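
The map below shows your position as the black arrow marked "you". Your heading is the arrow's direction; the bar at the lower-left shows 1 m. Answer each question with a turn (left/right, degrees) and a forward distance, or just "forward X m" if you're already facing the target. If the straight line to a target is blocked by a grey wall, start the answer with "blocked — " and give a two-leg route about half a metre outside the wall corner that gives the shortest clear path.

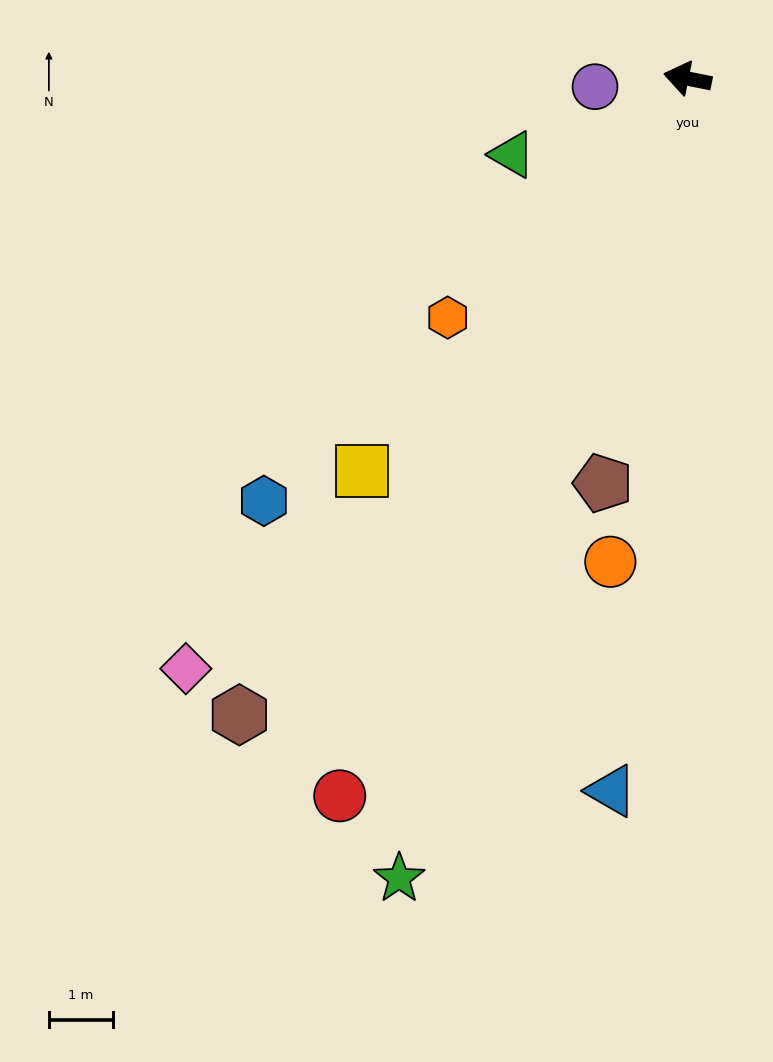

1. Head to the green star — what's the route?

turn left 81°, forward 13.3 m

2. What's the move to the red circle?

turn left 75°, forward 12.5 m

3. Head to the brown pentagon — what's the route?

turn left 89°, forward 6.5 m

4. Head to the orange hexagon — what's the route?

turn left 56°, forward 5.3 m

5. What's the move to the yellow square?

turn left 62°, forward 8.0 m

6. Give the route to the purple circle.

turn left 16°, forward 1.5 m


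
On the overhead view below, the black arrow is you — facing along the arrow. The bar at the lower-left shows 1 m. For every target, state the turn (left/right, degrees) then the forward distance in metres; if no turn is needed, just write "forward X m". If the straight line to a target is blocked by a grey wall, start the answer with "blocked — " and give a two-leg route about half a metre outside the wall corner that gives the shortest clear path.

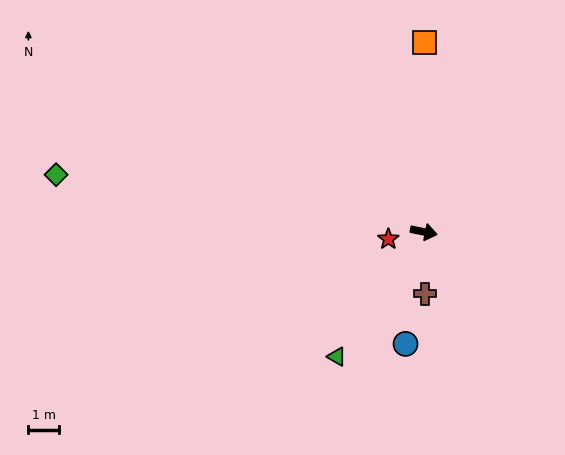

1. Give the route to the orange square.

turn left 101°, forward 6.2 m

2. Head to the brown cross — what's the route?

turn right 77°, forward 2.0 m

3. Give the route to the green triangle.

turn right 113°, forward 5.0 m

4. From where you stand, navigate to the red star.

turn right 157°, forward 1.2 m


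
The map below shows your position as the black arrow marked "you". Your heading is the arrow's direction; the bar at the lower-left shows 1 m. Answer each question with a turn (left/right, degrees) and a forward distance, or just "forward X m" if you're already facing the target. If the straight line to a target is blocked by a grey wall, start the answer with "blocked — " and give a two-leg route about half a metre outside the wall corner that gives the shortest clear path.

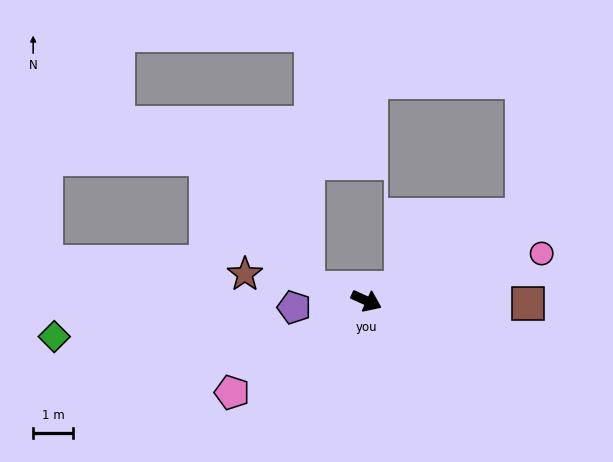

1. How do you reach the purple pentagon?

turn right 150°, forward 1.8 m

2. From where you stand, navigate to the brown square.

turn left 23°, forward 4.1 m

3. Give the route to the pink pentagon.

turn right 121°, forward 4.1 m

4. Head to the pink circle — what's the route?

turn left 40°, forward 4.6 m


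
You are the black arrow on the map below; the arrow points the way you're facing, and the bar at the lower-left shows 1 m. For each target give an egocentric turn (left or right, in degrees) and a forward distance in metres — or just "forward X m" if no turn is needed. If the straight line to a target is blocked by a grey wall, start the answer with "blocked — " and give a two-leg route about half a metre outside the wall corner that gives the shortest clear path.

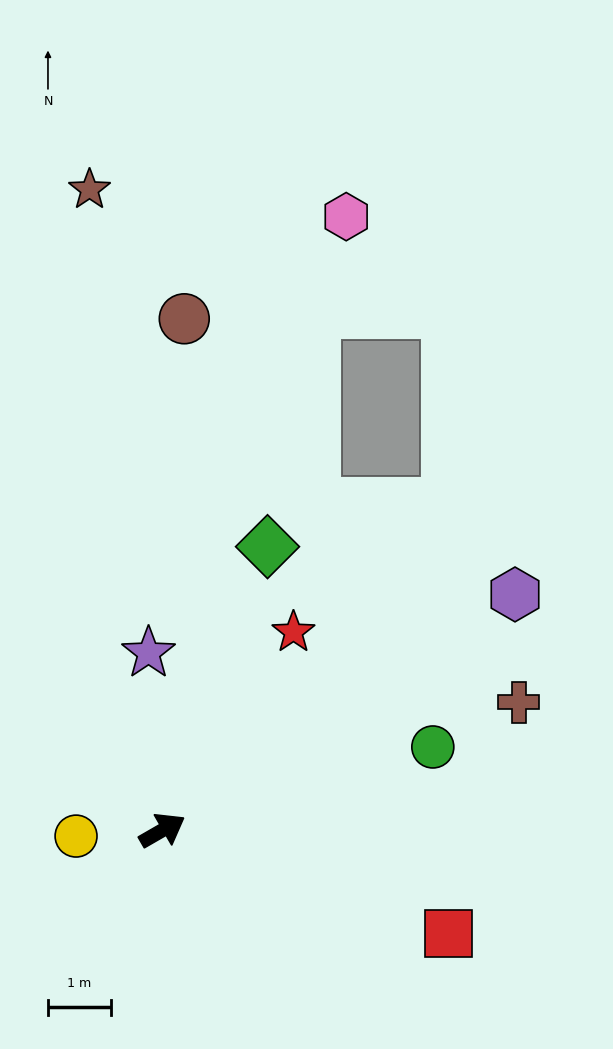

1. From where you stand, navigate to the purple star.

turn left 65°, forward 2.8 m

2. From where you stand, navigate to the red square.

turn right 50°, forward 4.8 m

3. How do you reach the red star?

turn left 27°, forward 3.8 m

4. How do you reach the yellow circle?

turn left 154°, forward 1.4 m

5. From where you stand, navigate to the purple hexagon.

turn left 4°, forward 6.7 m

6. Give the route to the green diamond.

turn left 40°, forward 4.8 m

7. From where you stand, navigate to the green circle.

turn right 13°, forward 4.5 m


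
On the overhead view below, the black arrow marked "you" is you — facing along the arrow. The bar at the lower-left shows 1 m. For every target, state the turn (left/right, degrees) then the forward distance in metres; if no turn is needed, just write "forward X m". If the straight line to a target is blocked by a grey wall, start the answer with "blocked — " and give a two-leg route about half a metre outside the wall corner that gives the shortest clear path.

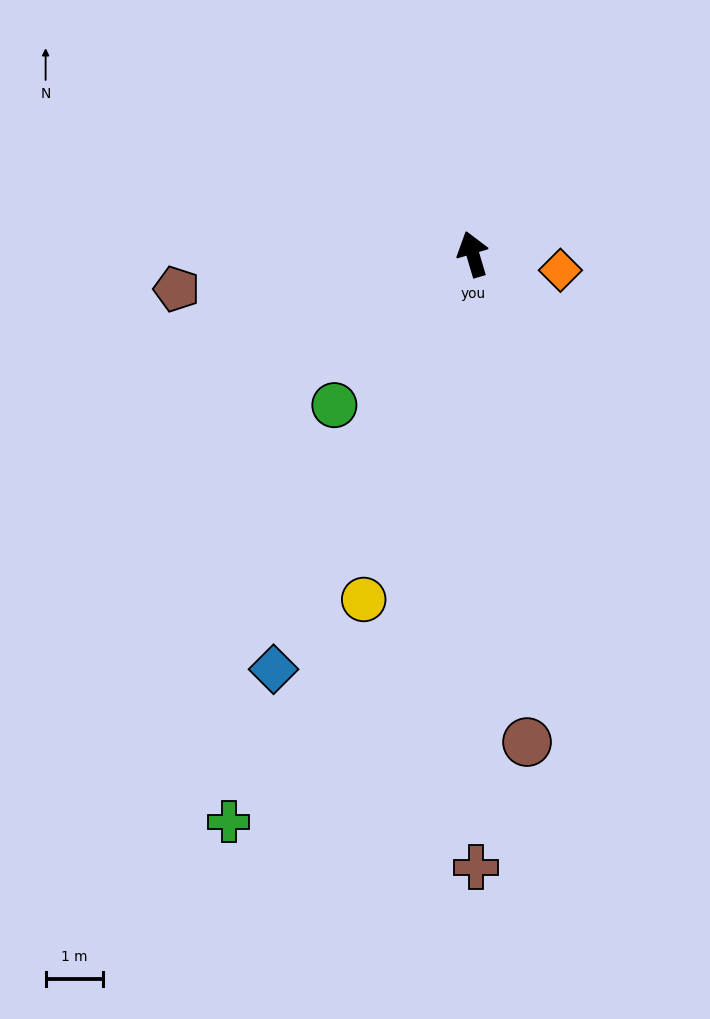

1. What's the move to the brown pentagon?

turn left 80°, forward 5.2 m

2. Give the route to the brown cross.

turn left 164°, forward 10.6 m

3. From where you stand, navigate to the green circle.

turn left 121°, forward 3.5 m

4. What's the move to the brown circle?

turn left 170°, forward 8.5 m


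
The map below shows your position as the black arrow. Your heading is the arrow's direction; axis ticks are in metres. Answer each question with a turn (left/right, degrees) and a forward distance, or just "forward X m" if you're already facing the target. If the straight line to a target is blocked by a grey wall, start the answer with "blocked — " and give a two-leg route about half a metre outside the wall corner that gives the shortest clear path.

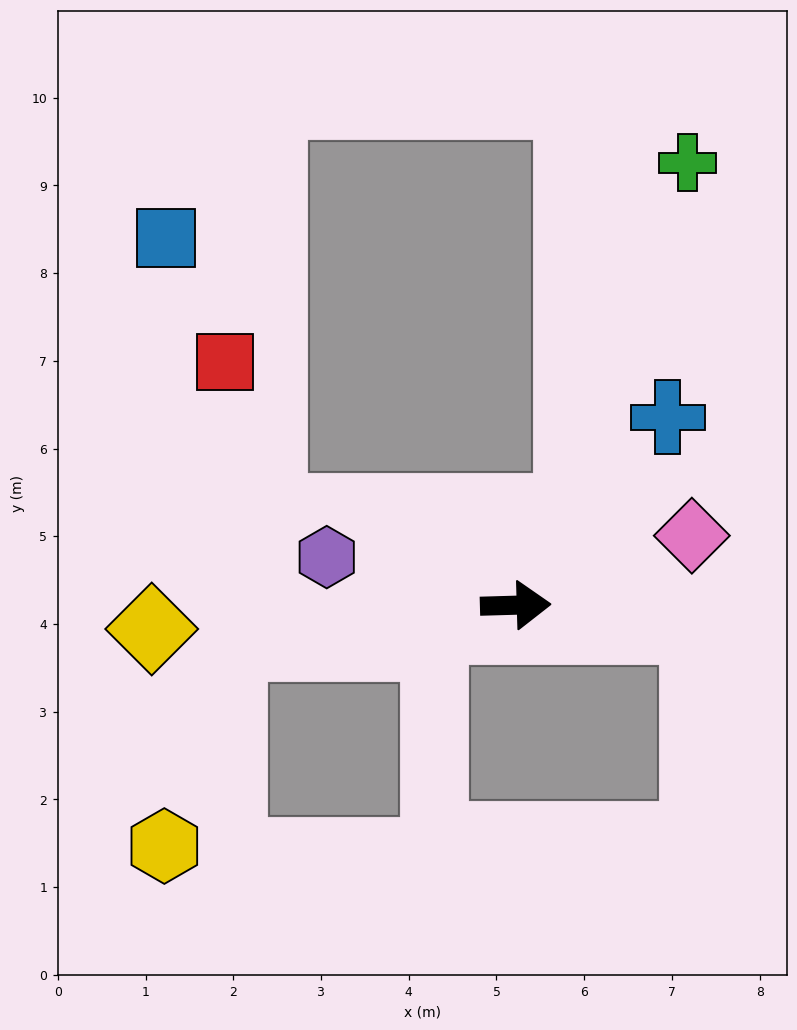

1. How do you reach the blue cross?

turn left 49°, forward 2.8 m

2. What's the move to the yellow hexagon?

blocked — turn right 174°, forward 3.3 m, then turn left 65°, forward 2.4 m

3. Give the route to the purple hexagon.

turn left 164°, forward 2.2 m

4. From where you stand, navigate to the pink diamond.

turn left 20°, forward 2.2 m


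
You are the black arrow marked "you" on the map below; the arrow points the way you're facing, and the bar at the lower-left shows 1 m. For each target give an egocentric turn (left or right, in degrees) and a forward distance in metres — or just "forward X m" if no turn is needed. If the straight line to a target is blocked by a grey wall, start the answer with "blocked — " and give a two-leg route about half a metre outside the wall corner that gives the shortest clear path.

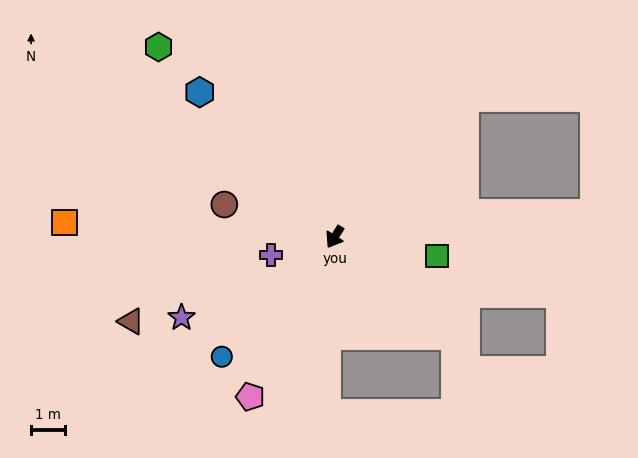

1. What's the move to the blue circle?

turn right 11°, forward 4.9 m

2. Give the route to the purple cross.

turn right 42°, forward 2.0 m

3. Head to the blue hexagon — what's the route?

turn right 105°, forward 5.9 m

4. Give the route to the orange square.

turn right 61°, forward 8.0 m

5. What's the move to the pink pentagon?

turn left 4°, forward 5.4 m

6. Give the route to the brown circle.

turn right 74°, forward 3.4 m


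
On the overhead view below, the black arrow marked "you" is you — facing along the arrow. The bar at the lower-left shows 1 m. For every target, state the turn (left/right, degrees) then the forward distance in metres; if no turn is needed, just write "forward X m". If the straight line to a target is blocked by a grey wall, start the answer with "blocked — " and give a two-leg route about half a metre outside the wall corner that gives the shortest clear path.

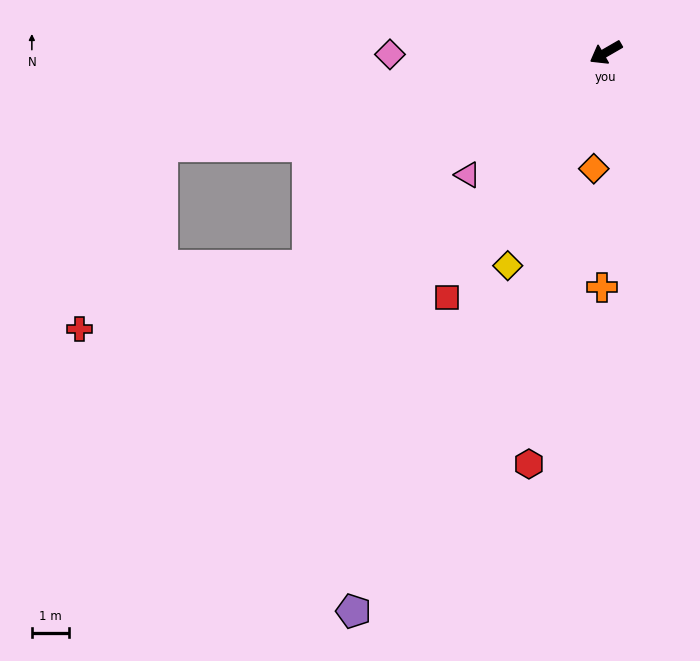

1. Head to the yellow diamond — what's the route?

turn left 35°, forward 6.3 m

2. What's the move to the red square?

turn left 27°, forward 7.8 m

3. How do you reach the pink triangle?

turn left 11°, forward 4.9 m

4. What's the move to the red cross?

blocked — turn right 18°, forward 12.1 m, then turn left 54°, forward 5.4 m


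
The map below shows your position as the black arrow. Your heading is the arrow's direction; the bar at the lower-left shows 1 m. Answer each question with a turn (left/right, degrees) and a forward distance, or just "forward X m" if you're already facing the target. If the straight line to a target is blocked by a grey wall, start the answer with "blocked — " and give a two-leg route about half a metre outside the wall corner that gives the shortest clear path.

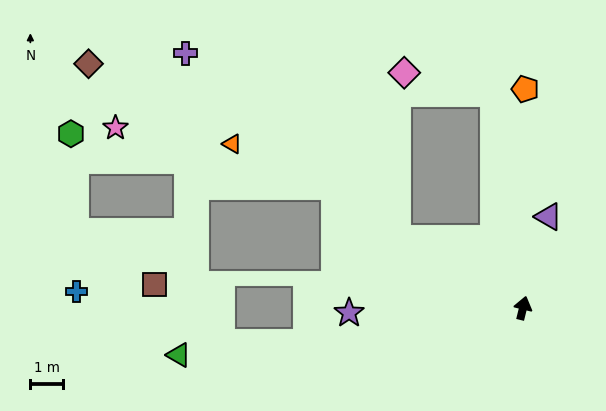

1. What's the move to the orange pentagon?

turn left 13°, forward 6.7 m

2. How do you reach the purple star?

turn left 105°, forward 5.3 m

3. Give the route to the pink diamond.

blocked — turn left 22°, forward 6.7 m, then turn left 69°, forward 2.8 m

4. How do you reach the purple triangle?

forward 2.9 m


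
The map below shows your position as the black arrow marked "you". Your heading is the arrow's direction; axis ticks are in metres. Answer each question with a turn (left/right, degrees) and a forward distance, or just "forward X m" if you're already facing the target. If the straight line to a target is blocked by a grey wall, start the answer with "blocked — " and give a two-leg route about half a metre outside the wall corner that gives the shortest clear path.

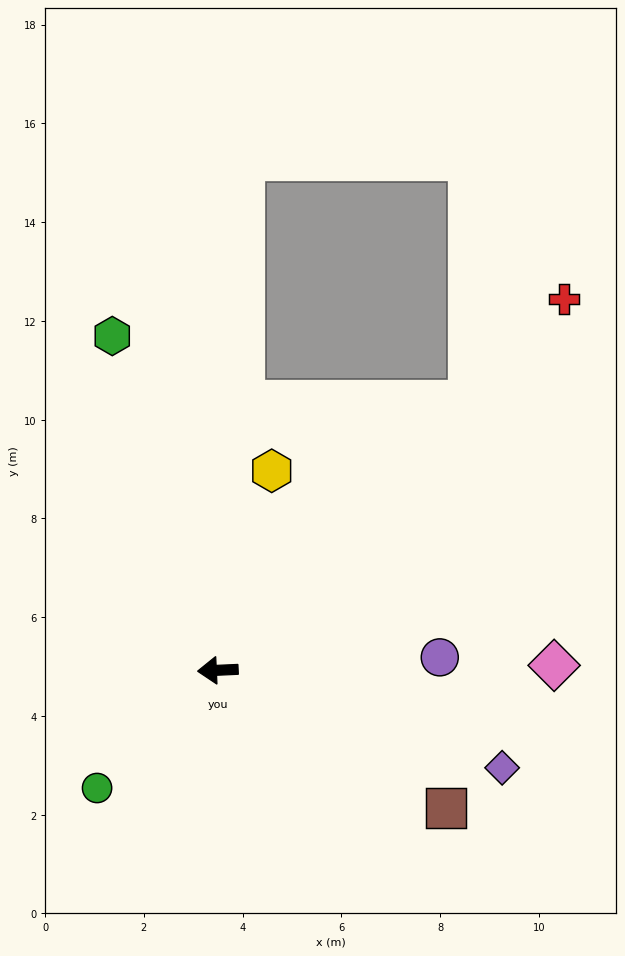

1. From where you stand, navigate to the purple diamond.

turn left 158°, forward 6.1 m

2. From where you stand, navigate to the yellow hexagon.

turn right 108°, forward 4.2 m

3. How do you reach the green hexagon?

turn right 75°, forward 7.1 m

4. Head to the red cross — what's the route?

turn right 136°, forward 10.3 m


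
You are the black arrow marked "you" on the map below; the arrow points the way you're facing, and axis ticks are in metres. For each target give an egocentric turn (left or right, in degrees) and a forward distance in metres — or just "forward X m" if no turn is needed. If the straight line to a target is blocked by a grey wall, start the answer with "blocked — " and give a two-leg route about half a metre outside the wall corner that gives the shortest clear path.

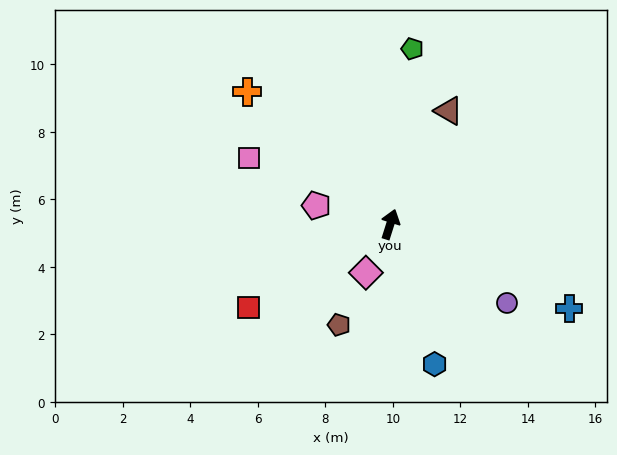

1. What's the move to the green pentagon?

turn left 10°, forward 5.2 m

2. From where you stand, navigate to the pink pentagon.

turn left 93°, forward 2.3 m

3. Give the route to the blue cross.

turn right 98°, forward 5.9 m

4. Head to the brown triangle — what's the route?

turn right 10°, forward 3.8 m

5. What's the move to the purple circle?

turn right 106°, forward 4.2 m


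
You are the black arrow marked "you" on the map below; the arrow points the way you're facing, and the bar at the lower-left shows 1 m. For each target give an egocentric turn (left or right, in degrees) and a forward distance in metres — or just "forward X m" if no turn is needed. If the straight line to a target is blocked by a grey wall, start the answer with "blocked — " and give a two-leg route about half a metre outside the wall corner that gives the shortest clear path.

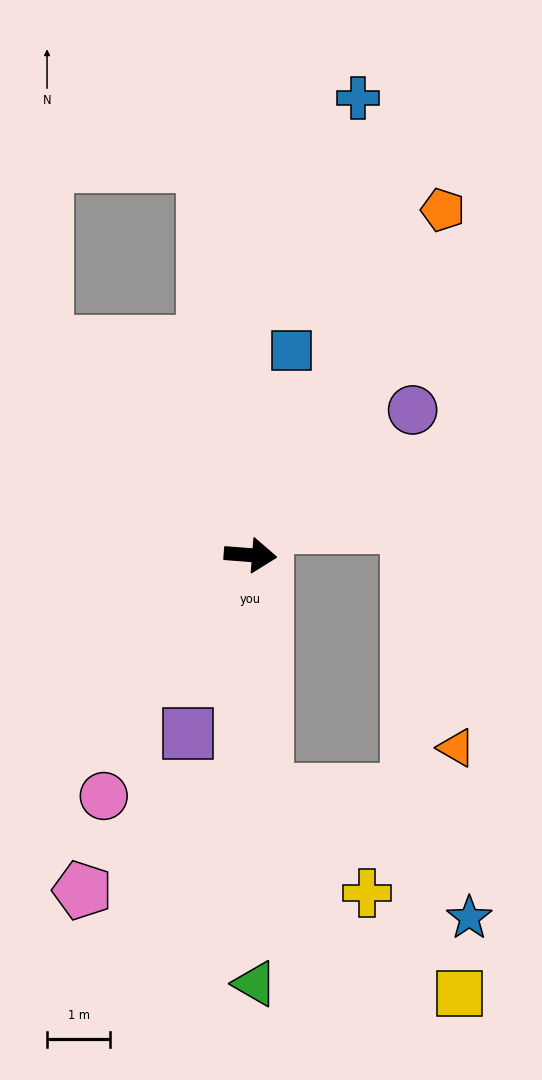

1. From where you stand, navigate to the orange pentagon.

turn left 65°, forward 6.3 m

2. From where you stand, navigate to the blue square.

turn left 83°, forward 3.3 m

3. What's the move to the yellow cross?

blocked — turn right 82°, forward 3.7 m, then turn left 41°, forward 2.3 m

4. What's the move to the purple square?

turn right 105°, forward 3.0 m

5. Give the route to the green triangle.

turn right 85°, forward 6.8 m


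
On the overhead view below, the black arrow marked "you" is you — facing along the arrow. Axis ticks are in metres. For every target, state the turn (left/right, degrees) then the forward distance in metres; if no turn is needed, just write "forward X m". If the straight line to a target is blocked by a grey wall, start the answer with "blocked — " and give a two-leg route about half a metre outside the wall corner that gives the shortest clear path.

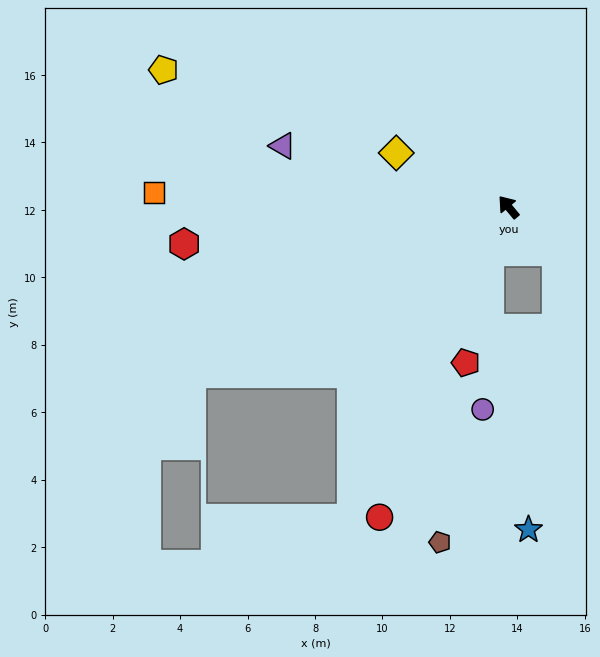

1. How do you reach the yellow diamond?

turn left 25°, forward 3.7 m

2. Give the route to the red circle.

turn left 118°, forward 10.0 m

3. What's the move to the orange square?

turn left 48°, forward 10.5 m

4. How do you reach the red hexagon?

turn left 57°, forward 9.7 m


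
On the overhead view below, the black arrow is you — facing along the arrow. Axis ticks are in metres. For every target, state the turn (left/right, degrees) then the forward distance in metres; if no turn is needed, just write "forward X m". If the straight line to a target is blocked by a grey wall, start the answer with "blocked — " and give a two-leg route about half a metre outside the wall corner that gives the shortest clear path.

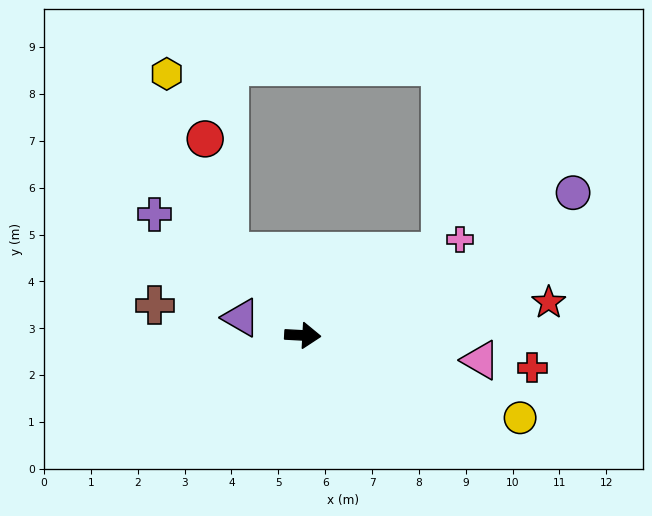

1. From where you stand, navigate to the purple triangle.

turn left 167°, forward 1.4 m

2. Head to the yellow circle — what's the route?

turn right 18°, forward 5.0 m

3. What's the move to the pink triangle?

turn right 5°, forward 3.8 m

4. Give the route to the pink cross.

turn left 35°, forward 3.9 m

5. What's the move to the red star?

turn left 11°, forward 5.3 m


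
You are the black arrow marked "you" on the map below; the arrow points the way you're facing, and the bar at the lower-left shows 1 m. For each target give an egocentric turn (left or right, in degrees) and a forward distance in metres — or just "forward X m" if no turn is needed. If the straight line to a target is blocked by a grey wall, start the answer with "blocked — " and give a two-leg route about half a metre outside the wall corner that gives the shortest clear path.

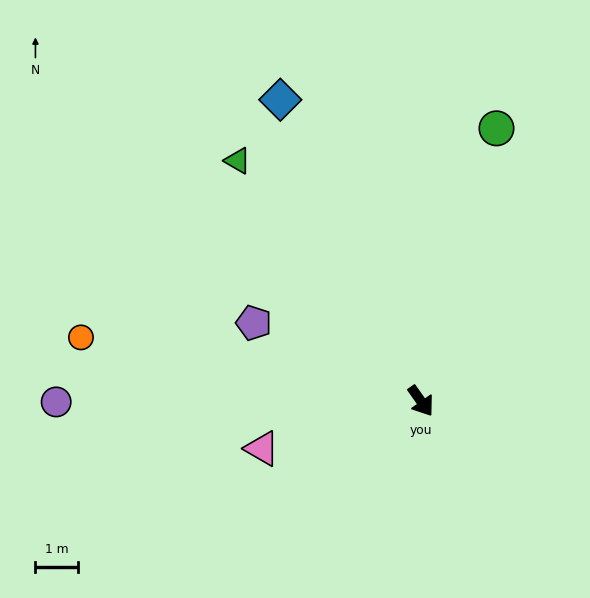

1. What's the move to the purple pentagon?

turn right 150°, forward 4.3 m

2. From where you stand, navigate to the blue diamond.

turn left 170°, forward 7.8 m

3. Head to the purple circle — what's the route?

turn right 125°, forward 8.5 m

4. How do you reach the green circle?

turn left 129°, forward 6.6 m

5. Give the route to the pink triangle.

turn right 109°, forward 3.9 m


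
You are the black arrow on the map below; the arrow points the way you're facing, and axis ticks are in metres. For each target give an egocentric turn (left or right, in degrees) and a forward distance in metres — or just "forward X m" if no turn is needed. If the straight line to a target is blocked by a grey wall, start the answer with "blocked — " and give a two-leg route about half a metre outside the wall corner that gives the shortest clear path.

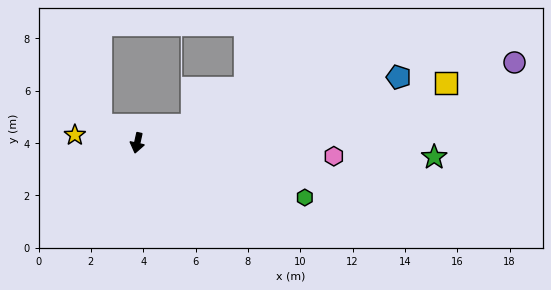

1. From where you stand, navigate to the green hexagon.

turn left 84°, forward 6.7 m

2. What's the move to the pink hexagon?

turn left 99°, forward 7.5 m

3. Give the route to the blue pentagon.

turn left 117°, forward 10.3 m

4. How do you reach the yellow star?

turn right 85°, forward 2.4 m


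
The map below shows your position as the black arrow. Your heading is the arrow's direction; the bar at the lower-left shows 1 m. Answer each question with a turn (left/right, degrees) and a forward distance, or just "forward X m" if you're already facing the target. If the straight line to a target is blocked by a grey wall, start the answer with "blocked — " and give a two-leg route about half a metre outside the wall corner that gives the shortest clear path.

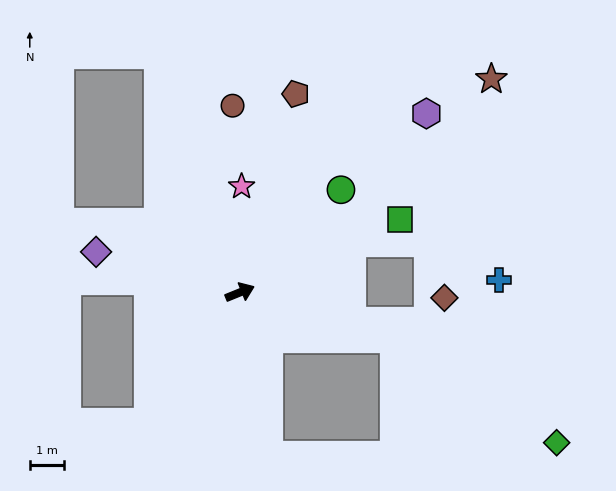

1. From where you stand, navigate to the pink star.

turn left 67°, forward 3.1 m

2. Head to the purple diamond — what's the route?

turn left 142°, forward 4.3 m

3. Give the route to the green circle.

turn left 23°, forward 4.2 m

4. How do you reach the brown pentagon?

turn left 52°, forward 6.0 m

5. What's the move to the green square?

turn left 2°, forward 5.1 m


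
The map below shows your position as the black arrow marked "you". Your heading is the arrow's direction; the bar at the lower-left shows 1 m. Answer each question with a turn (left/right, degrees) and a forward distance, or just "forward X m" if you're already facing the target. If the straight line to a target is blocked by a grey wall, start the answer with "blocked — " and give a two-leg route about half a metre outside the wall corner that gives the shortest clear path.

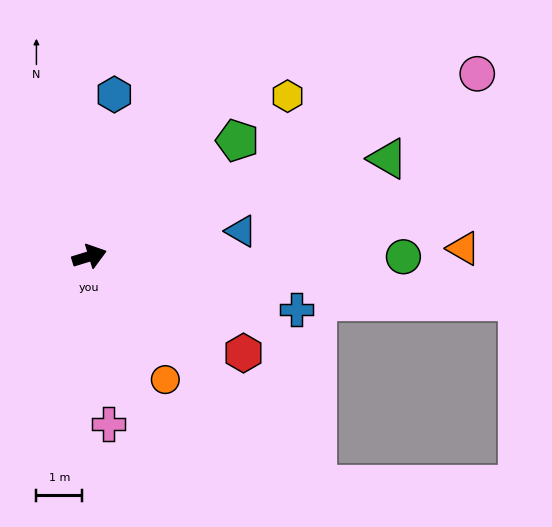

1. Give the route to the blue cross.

turn right 32°, forward 4.7 m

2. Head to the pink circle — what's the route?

turn left 8°, forward 9.4 m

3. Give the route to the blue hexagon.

turn left 64°, forward 3.6 m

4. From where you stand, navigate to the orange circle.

turn right 75°, forward 3.2 m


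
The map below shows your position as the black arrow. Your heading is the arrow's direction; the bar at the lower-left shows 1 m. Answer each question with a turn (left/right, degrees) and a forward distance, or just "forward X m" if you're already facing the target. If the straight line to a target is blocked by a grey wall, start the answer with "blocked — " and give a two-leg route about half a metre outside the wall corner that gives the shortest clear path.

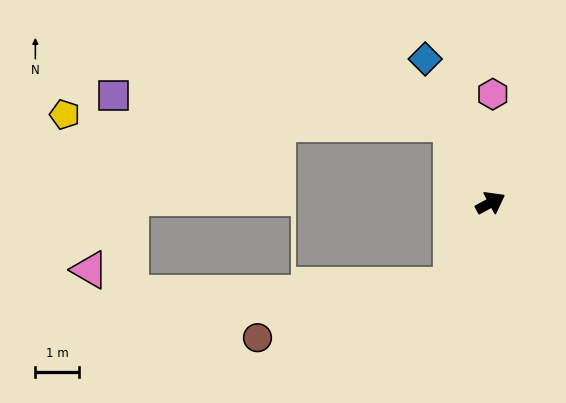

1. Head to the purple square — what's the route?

blocked — turn left 87°, forward 2.0 m, then turn left 60°, forward 7.9 m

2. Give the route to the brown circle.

blocked — turn right 144°, forward 2.1 m, then turn right 49°, forward 4.7 m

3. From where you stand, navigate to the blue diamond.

turn left 86°, forward 3.7 m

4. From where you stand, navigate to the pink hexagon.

turn left 60°, forward 2.5 m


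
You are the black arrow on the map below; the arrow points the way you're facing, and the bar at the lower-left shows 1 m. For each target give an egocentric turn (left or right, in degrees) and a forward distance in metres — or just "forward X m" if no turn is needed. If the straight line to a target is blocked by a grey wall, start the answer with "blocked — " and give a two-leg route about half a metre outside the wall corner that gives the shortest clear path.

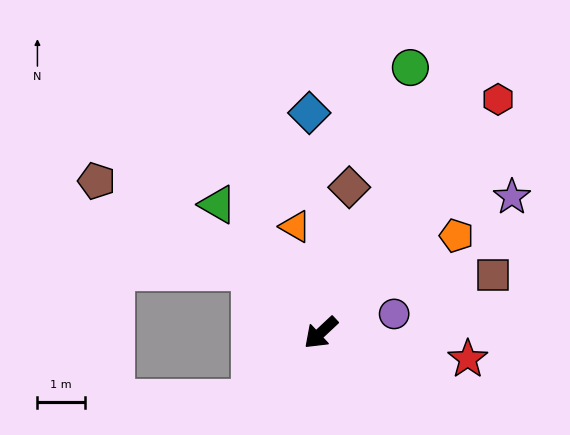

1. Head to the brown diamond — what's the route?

turn right 144°, forward 3.1 m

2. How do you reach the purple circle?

turn left 151°, forward 1.6 m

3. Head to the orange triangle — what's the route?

turn right 120°, forward 2.3 m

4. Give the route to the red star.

turn left 127°, forward 3.2 m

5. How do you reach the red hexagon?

turn right 170°, forward 6.2 m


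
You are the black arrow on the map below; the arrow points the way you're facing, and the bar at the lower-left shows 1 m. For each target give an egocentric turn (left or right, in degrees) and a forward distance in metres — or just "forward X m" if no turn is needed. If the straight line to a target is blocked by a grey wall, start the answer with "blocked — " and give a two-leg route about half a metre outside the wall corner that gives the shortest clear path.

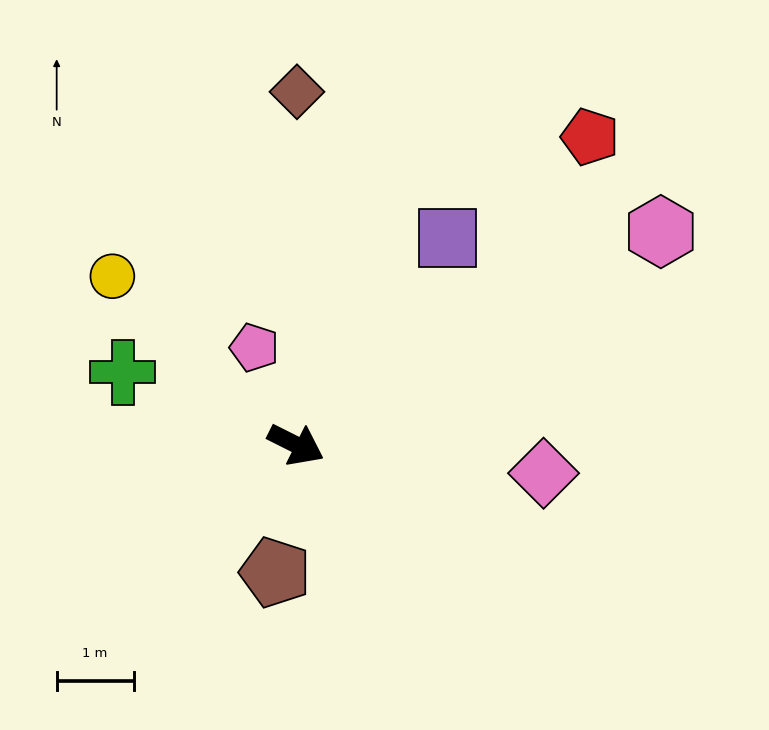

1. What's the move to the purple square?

turn left 80°, forward 3.3 m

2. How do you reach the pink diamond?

turn left 20°, forward 3.2 m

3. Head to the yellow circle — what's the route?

turn left 164°, forward 3.2 m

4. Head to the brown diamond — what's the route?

turn left 116°, forward 4.6 m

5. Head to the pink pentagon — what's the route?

turn left 140°, forward 1.4 m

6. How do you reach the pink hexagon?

turn left 57°, forward 5.5 m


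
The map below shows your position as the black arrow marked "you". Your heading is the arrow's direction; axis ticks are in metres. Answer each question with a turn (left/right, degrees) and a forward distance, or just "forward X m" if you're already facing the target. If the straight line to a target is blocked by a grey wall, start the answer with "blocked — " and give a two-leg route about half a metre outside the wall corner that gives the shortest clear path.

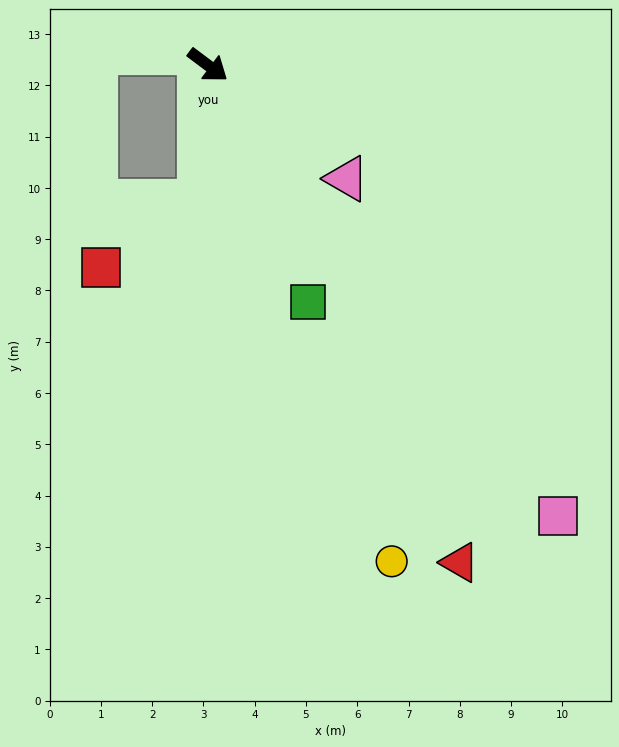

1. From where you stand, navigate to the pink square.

turn right 15°, forward 11.1 m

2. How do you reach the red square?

blocked — turn right 57°, forward 2.7 m, then turn right 52°, forward 2.3 m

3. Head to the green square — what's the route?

turn right 30°, forward 5.0 m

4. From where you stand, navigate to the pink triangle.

turn right 2°, forward 3.5 m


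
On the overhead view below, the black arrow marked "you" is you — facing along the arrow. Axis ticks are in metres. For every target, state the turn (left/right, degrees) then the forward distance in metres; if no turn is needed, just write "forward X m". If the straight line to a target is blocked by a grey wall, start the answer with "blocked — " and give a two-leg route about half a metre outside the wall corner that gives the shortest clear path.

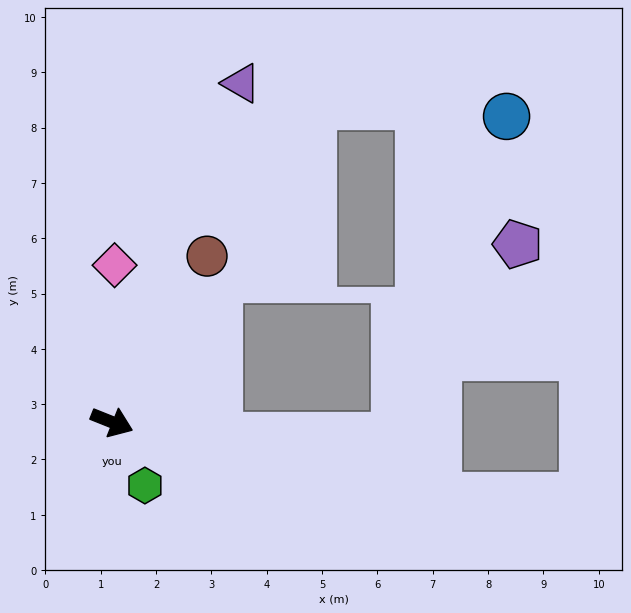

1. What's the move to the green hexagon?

turn right 41°, forward 1.3 m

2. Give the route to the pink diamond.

turn left 111°, forward 2.8 m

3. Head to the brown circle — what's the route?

turn left 82°, forward 3.5 m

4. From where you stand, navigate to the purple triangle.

turn left 91°, forward 6.6 m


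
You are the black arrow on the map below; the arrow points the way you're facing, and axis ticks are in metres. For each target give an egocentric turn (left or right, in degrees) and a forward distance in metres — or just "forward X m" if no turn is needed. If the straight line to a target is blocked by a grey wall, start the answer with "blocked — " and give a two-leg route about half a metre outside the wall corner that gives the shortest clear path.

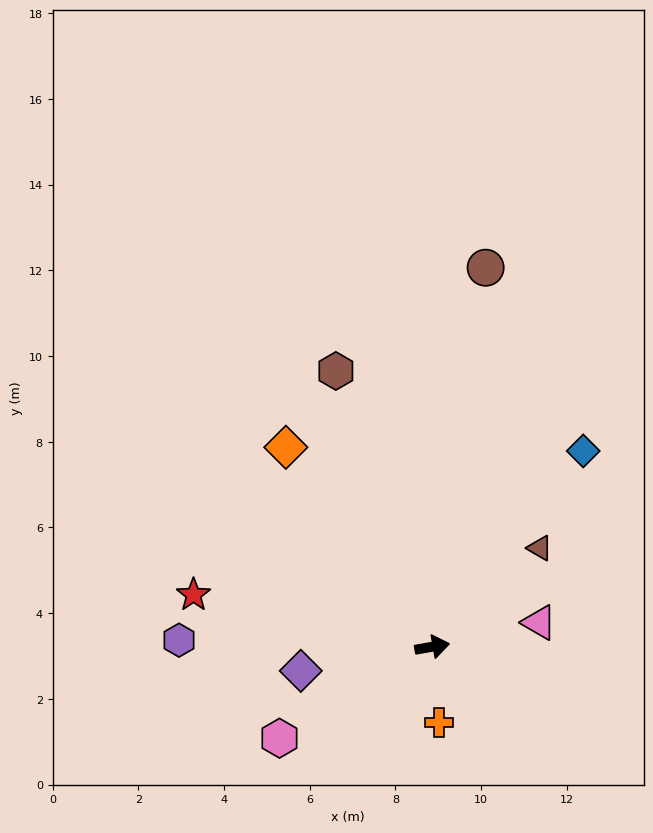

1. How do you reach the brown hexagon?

turn left 99°, forward 6.8 m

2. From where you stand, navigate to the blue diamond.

turn left 42°, forward 5.8 m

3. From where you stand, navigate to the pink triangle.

turn left 3°, forward 2.6 m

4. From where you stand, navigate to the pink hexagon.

turn right 159°, forward 4.2 m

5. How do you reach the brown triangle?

turn left 33°, forward 3.4 m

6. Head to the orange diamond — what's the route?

turn left 116°, forward 5.8 m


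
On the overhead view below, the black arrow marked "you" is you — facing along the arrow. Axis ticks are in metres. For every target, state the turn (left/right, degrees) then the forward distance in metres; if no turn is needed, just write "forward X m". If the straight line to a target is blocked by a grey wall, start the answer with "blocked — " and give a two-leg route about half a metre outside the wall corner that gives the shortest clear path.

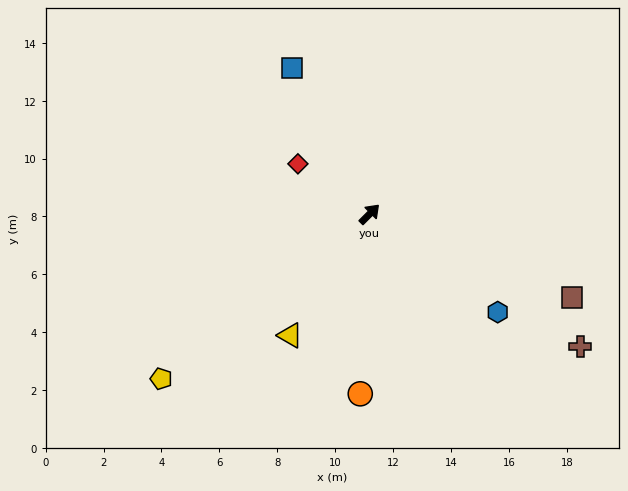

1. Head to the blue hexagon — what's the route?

turn right 82°, forward 5.6 m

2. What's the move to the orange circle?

turn right 138°, forward 6.2 m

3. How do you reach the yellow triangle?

turn right 168°, forward 5.0 m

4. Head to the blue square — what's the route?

turn left 73°, forward 5.7 m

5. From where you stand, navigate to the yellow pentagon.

turn left 173°, forward 9.2 m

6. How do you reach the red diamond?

turn left 100°, forward 3.0 m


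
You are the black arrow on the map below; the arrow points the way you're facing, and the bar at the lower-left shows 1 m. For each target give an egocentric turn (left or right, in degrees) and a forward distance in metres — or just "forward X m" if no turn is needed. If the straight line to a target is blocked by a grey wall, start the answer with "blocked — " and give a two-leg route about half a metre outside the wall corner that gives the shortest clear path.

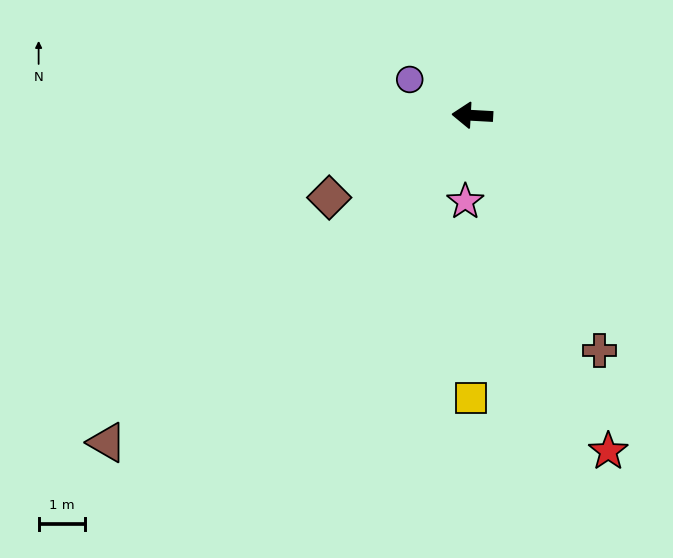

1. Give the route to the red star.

turn left 115°, forward 7.8 m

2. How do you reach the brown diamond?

turn left 33°, forward 3.5 m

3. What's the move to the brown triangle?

turn left 45°, forward 10.5 m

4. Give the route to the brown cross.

turn left 122°, forward 5.7 m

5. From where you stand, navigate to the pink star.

turn left 88°, forward 1.9 m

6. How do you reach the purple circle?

turn right 27°, forward 1.5 m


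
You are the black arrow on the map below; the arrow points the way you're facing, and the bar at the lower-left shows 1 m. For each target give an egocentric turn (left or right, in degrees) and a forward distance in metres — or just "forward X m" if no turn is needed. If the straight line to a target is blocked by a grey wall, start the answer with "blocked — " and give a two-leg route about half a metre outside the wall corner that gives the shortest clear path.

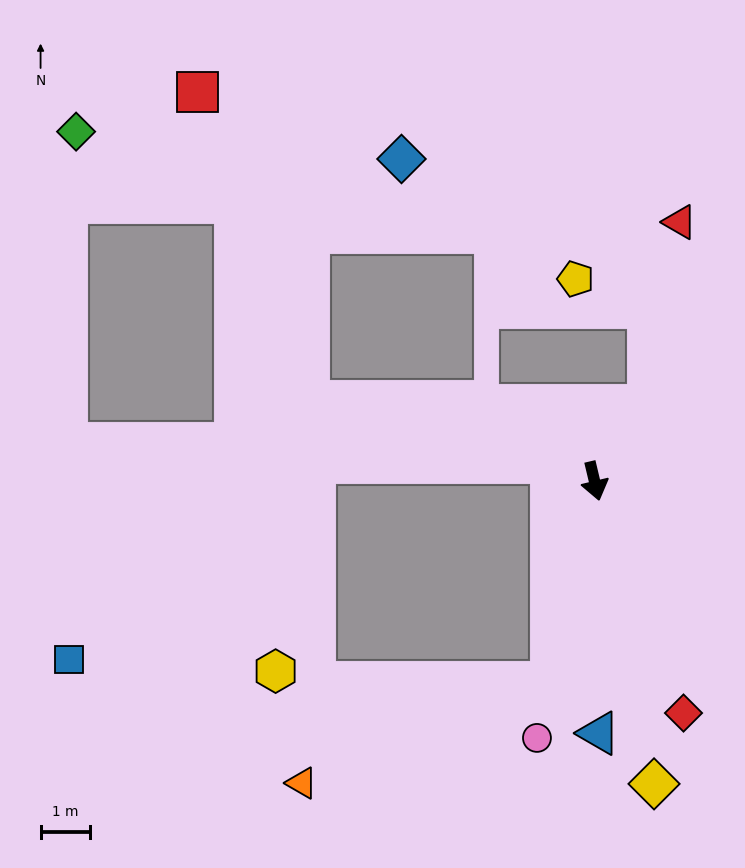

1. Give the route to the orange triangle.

blocked — turn right 25°, forward 4.2 m, then turn right 56°, forward 5.4 m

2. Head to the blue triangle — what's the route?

turn right 12°, forward 5.1 m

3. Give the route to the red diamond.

turn left 8°, forward 5.0 m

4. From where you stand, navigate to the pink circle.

turn right 26°, forward 5.3 m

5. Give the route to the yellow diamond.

turn right 2°, forward 6.2 m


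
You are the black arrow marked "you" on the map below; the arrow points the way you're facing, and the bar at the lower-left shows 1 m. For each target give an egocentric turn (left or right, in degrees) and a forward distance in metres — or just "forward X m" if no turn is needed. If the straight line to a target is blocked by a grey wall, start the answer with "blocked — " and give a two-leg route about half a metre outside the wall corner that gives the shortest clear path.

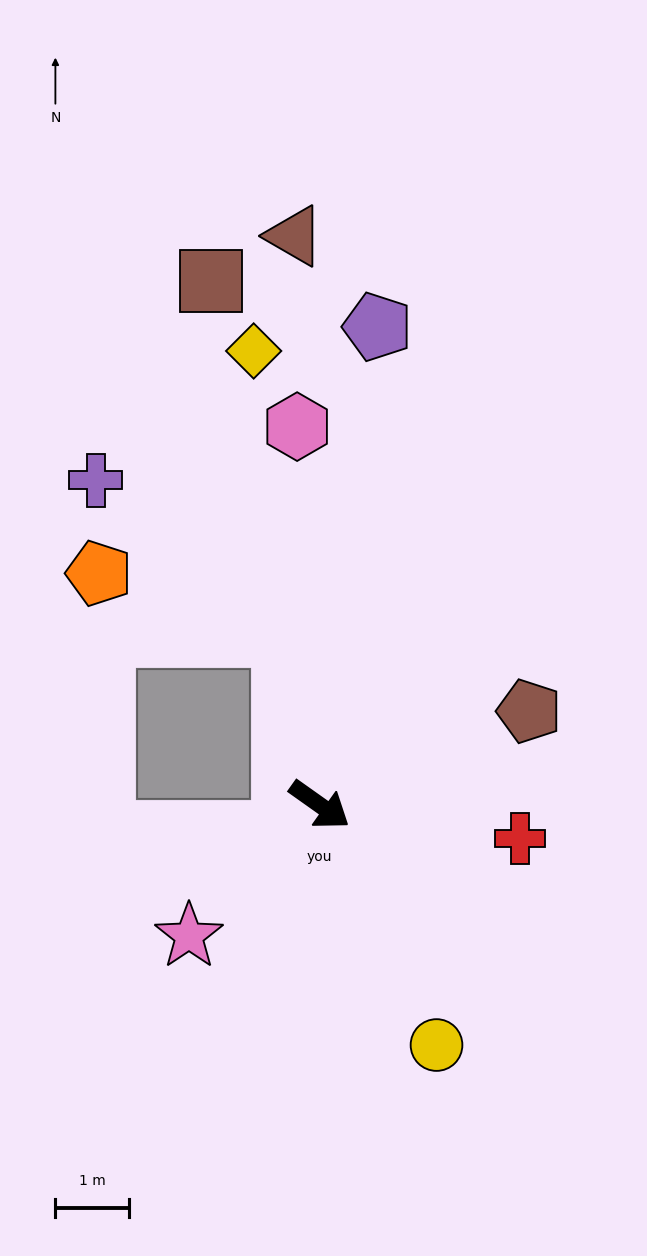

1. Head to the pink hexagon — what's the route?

turn left 129°, forward 5.1 m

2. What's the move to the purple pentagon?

turn left 118°, forward 6.5 m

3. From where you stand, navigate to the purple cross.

blocked — turn left 137°, forward 2.3 m, then turn left 39°, forward 3.3 m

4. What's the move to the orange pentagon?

blocked — turn left 137°, forward 2.3 m, then turn left 60°, forward 2.6 m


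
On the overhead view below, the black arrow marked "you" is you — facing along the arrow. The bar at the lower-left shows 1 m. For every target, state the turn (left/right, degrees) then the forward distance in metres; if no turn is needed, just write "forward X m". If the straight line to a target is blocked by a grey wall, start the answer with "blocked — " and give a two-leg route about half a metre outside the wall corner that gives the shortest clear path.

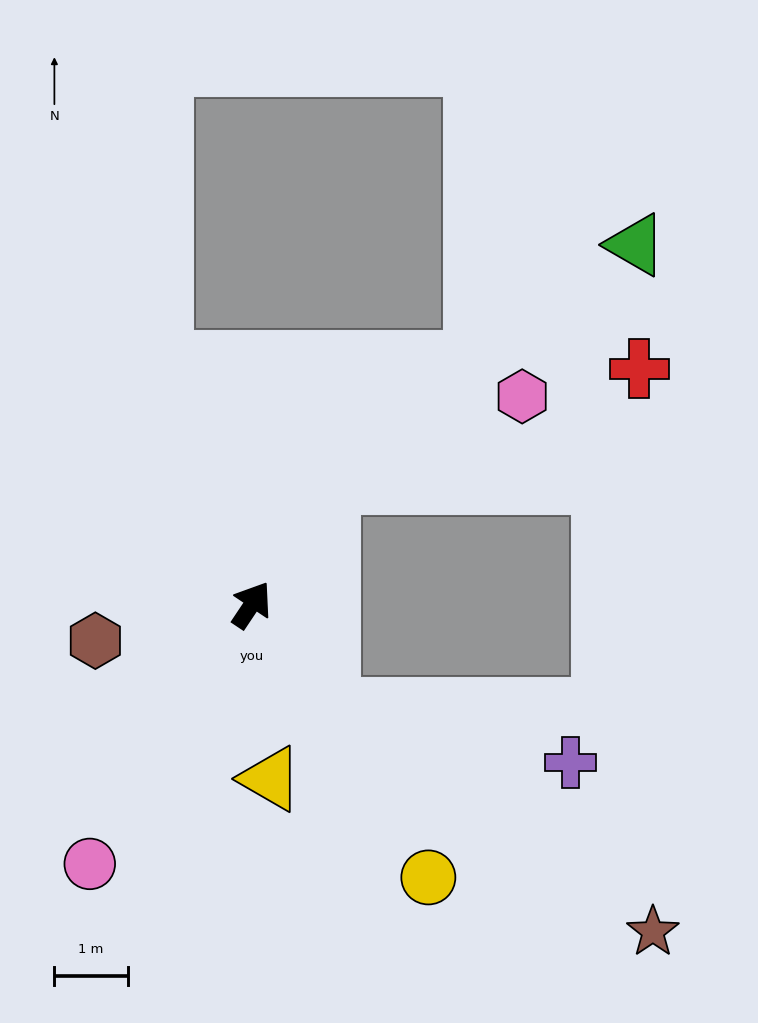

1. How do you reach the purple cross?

blocked — turn right 110°, forward 1.8 m, then turn left 41°, forward 3.4 m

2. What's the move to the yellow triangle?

turn right 140°, forward 2.4 m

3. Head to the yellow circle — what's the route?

turn right 113°, forward 4.4 m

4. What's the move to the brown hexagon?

turn left 137°, forward 2.2 m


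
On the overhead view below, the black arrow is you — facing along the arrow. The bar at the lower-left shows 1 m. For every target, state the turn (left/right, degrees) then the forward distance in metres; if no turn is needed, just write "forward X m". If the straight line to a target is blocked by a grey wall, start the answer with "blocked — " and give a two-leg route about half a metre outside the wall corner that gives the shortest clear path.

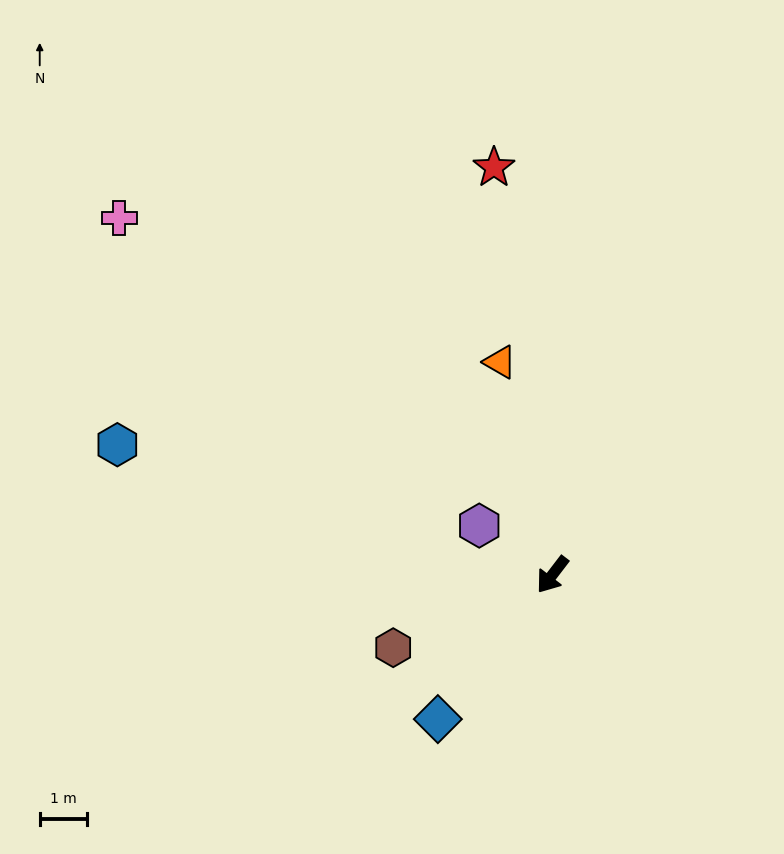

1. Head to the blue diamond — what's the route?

forward 3.9 m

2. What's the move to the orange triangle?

turn right 129°, forward 4.6 m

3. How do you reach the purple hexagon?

turn right 86°, forward 1.8 m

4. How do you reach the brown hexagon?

turn right 28°, forward 3.7 m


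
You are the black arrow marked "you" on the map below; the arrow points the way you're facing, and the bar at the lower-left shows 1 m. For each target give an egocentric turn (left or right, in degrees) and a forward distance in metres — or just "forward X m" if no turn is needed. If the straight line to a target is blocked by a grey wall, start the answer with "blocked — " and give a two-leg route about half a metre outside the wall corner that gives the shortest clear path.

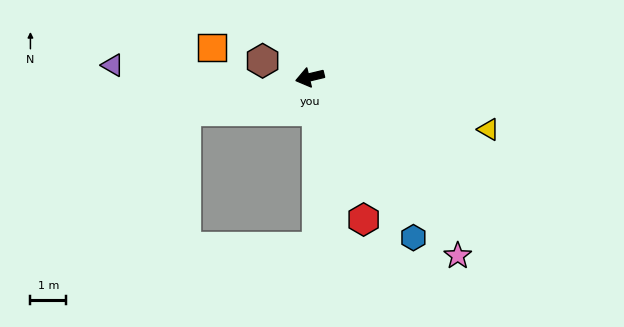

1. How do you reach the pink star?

turn left 116°, forward 6.5 m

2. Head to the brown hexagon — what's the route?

turn right 33°, forward 1.4 m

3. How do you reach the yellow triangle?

turn left 150°, forward 5.2 m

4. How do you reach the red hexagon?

turn left 97°, forward 4.2 m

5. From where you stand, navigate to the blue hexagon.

turn left 109°, forward 5.3 m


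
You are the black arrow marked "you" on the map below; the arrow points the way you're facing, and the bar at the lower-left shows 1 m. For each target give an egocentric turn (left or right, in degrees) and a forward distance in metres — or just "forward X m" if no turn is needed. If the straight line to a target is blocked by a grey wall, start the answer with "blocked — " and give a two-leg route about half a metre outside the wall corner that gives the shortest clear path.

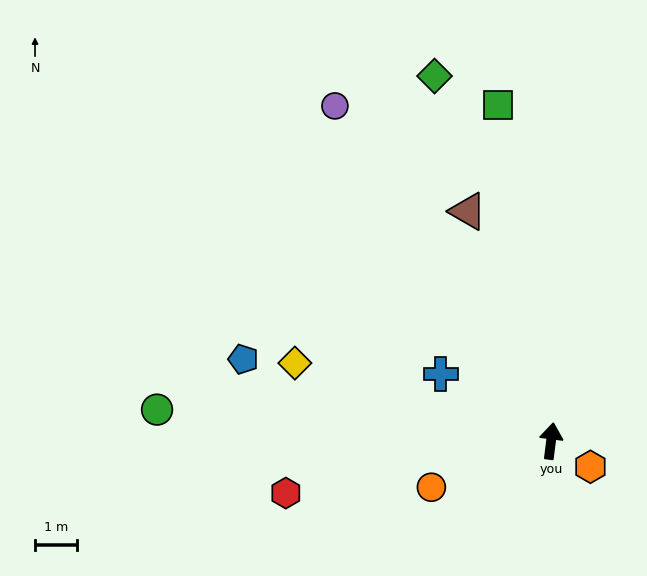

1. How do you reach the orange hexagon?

turn right 116°, forward 1.1 m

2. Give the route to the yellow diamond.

turn left 80°, forward 6.4 m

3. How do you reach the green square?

turn left 16°, forward 8.2 m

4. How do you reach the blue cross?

turn left 66°, forward 3.1 m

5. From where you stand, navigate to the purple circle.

turn left 40°, forward 9.6 m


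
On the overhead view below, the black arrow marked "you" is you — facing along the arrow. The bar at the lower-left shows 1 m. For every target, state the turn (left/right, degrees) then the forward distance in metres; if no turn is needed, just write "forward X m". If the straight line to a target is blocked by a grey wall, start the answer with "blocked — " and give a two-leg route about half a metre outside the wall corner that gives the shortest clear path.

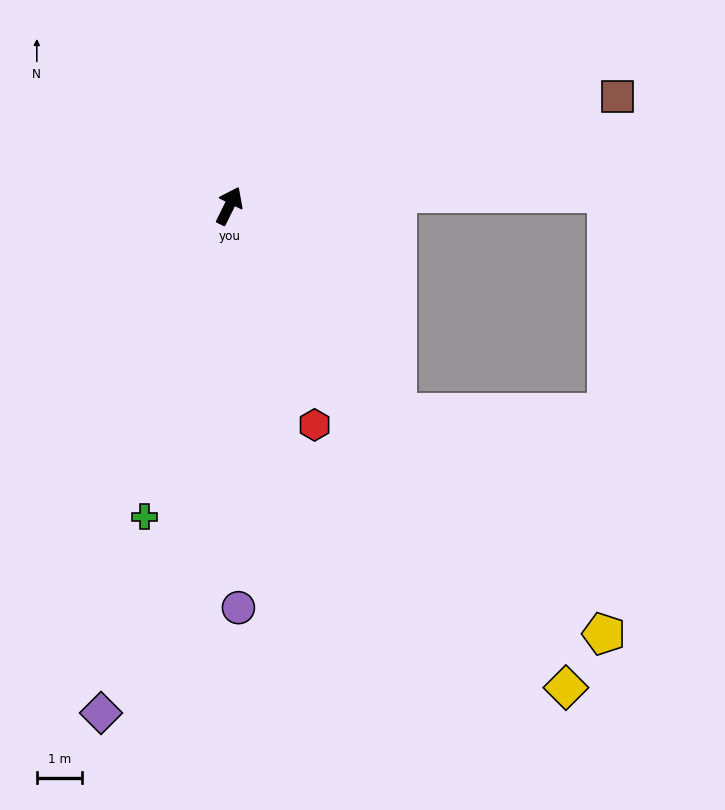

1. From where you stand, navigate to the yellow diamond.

turn right 119°, forward 13.0 m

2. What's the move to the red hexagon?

turn right 132°, forward 5.2 m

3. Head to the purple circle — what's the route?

turn right 152°, forward 8.9 m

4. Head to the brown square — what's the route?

turn right 48°, forward 8.9 m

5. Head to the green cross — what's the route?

turn right 169°, forward 7.1 m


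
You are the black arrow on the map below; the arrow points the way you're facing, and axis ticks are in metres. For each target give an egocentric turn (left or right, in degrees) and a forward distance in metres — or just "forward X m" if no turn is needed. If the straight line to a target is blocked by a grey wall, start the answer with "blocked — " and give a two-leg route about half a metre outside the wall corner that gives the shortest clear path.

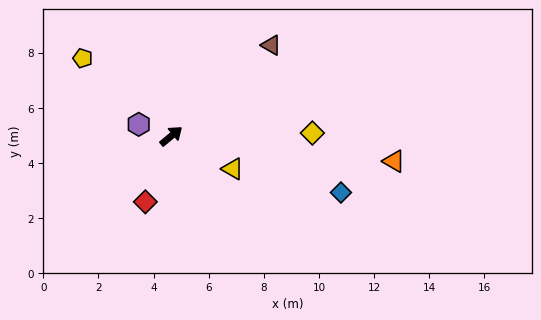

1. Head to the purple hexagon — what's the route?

turn left 121°, forward 1.3 m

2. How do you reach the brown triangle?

turn left 3°, forward 4.9 m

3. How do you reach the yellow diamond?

turn right 38°, forward 5.1 m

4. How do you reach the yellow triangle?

turn right 68°, forward 2.5 m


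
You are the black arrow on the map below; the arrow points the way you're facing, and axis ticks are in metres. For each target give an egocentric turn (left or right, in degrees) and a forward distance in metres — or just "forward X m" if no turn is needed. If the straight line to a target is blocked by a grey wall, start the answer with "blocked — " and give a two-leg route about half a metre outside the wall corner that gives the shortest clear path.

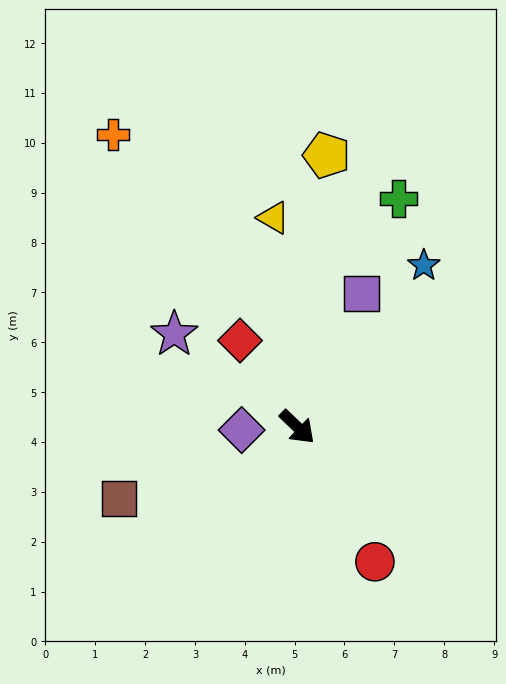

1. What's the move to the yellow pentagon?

turn left 128°, forward 5.5 m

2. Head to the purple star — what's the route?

turn right 173°, forward 3.1 m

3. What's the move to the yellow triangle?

turn left 140°, forward 4.2 m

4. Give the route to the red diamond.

turn left 167°, forward 2.1 m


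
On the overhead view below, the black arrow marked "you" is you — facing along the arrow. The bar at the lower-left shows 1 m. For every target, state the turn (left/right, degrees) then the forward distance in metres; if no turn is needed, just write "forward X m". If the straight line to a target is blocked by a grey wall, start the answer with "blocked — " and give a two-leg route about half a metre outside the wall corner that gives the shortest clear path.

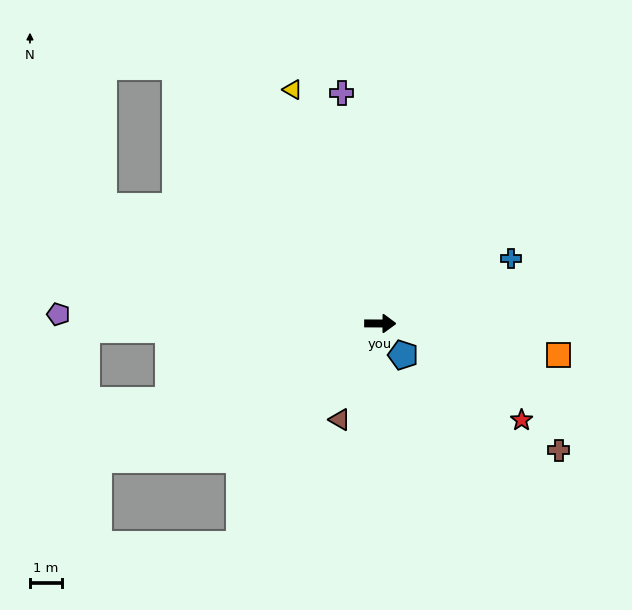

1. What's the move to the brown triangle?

turn right 112°, forward 3.2 m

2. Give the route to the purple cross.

turn left 100°, forward 7.2 m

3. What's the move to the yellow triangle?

turn left 111°, forward 7.7 m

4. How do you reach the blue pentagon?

turn right 54°, forward 1.2 m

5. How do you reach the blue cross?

turn left 27°, forward 4.5 m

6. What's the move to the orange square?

turn right 10°, forward 5.6 m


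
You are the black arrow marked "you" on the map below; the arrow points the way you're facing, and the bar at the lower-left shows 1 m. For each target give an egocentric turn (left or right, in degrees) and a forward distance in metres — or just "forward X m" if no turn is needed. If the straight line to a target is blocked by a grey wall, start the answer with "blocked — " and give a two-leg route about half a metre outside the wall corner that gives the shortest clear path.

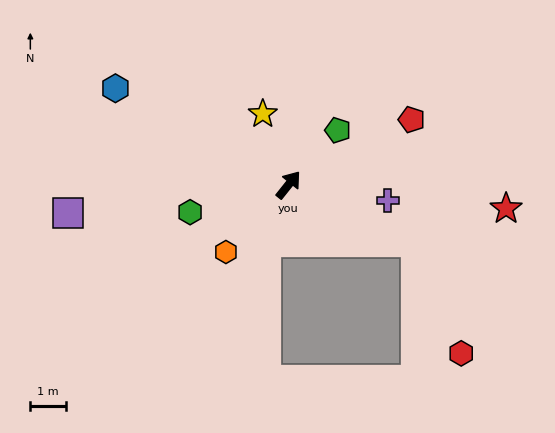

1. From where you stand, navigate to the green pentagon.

turn right 4°, forward 2.1 m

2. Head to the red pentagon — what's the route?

turn right 24°, forward 3.9 m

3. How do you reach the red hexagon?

blocked — turn right 75°, forward 3.9 m, then turn right 44°, forward 3.4 m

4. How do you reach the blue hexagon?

turn left 99°, forward 5.6 m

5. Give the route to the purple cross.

turn right 61°, forward 2.8 m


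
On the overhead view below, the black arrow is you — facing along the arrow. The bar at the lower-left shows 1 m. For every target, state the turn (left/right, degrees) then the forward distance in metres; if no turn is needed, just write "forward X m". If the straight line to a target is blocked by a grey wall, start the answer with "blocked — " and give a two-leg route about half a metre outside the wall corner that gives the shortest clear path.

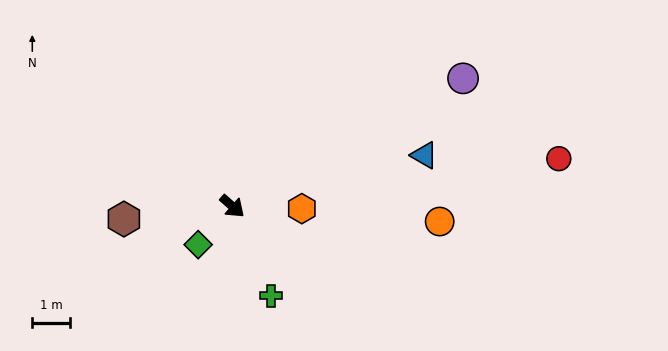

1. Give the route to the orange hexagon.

turn left 39°, forward 1.8 m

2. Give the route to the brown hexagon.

turn right 132°, forward 2.9 m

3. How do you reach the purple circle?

turn left 70°, forward 6.9 m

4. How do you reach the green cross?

turn right 25°, forward 2.6 m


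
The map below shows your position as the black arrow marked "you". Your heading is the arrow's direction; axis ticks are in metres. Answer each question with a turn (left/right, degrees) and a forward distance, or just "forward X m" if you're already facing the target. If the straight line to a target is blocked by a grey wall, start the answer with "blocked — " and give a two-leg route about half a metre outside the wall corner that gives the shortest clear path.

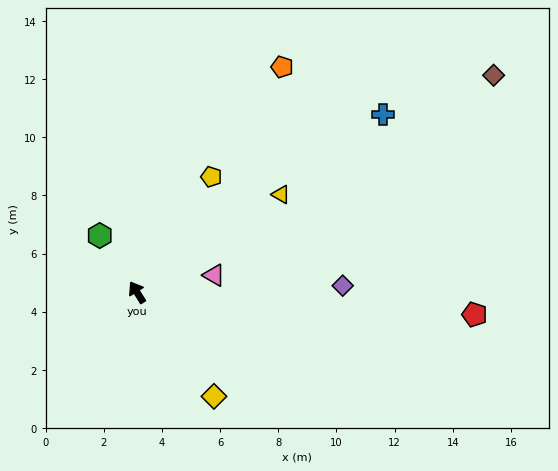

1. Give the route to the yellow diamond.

turn right 175°, forward 4.5 m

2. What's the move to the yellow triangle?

turn right 88°, forward 6.0 m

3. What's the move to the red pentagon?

turn right 126°, forward 11.6 m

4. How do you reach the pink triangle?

turn right 109°, forward 2.7 m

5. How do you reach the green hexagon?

forward 2.3 m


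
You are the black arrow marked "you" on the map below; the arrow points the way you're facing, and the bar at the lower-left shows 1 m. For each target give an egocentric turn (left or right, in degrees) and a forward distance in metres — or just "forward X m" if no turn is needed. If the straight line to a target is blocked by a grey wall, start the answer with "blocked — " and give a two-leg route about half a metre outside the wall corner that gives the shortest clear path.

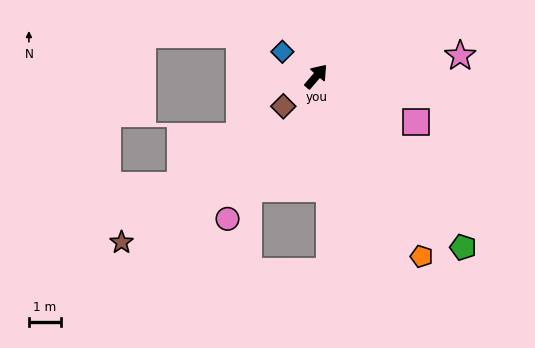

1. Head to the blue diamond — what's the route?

turn left 95°, forward 1.3 m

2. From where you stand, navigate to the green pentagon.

turn right 99°, forward 7.0 m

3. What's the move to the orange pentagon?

turn right 109°, forward 6.5 m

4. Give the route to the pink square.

turn right 74°, forward 3.4 m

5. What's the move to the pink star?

turn right 41°, forward 4.5 m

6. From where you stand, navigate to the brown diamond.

turn left 173°, forward 1.4 m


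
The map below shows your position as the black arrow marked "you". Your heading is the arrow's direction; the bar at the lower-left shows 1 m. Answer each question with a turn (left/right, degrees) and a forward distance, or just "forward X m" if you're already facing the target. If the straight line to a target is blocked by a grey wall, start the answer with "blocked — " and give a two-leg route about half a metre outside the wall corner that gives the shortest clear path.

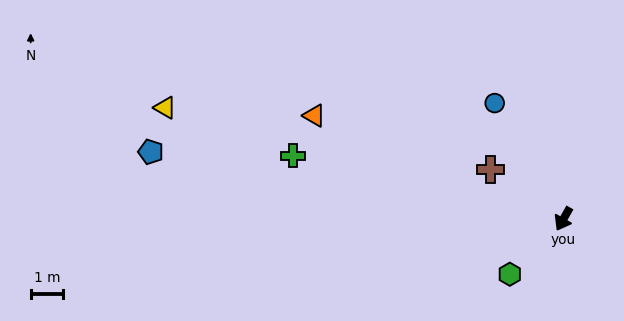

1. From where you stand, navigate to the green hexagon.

turn right 15°, forward 2.4 m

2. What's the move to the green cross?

turn right 74°, forward 8.5 m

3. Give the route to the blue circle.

turn right 120°, forward 4.1 m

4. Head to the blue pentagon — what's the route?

turn right 70°, forward 12.8 m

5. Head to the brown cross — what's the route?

turn right 95°, forward 2.7 m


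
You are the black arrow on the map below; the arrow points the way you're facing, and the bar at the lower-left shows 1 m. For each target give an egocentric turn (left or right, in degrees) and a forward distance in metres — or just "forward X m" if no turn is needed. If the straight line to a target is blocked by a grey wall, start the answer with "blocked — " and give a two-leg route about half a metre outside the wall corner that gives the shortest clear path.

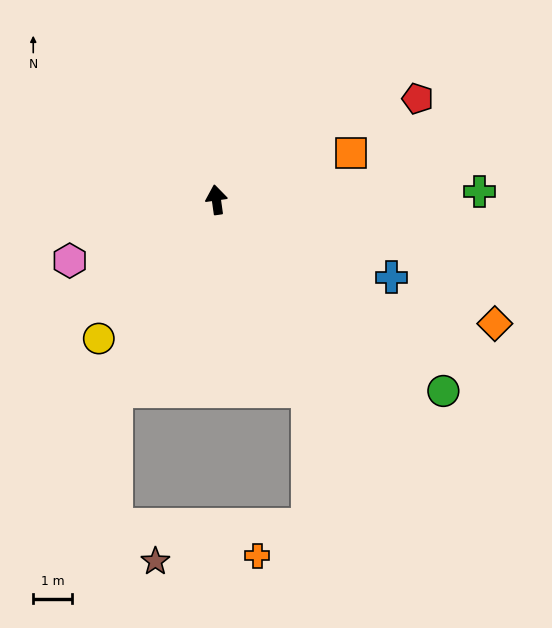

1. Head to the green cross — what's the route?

turn right 96°, forward 6.7 m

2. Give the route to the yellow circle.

turn left 132°, forward 4.7 m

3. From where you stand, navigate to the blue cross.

turn right 122°, forward 4.9 m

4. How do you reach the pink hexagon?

turn left 105°, forward 4.1 m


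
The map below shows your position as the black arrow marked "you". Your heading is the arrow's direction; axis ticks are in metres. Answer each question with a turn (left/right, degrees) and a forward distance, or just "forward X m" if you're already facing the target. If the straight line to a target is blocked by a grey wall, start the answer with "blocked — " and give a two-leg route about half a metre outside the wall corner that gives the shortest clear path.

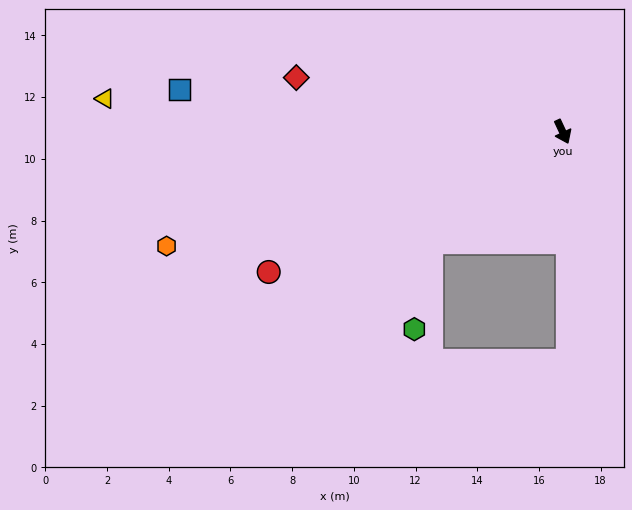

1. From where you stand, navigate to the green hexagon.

blocked — turn right 75°, forward 5.6 m, then turn left 40°, forward 2.9 m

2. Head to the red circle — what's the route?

turn right 90°, forward 10.6 m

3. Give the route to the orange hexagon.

turn right 99°, forward 13.4 m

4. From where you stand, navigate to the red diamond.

turn right 127°, forward 8.8 m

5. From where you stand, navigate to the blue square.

turn right 121°, forward 12.5 m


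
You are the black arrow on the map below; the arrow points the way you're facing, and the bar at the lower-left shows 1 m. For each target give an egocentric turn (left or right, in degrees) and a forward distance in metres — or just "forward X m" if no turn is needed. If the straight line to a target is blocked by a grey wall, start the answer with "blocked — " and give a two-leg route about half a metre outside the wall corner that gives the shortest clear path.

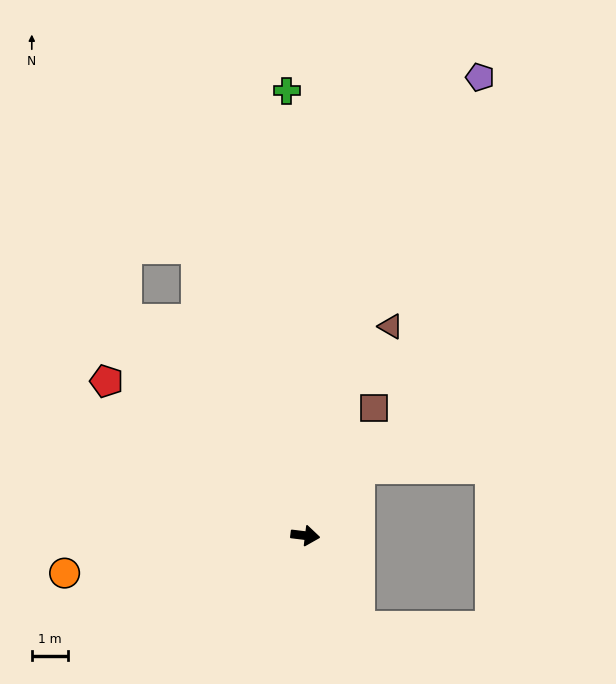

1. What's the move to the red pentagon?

turn left 149°, forward 6.9 m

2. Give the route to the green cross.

turn left 99°, forward 12.2 m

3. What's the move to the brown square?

turn left 69°, forward 4.0 m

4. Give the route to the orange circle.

turn right 164°, forward 6.6 m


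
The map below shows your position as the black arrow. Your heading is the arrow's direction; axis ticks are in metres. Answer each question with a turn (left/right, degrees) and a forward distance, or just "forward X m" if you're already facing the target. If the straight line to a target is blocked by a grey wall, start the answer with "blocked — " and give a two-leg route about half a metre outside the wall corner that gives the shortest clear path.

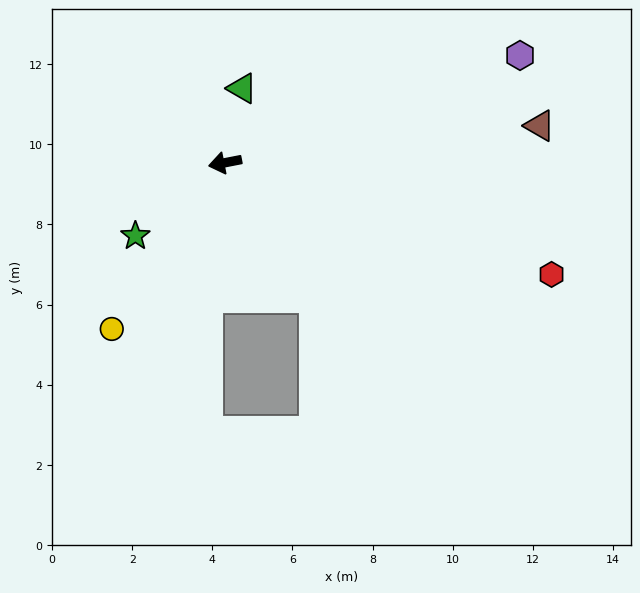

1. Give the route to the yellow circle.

turn left 45°, forward 5.0 m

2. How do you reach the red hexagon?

turn left 150°, forward 8.6 m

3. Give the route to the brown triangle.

turn left 176°, forward 7.9 m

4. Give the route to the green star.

turn left 28°, forward 2.9 m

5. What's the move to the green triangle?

turn right 114°, forward 1.9 m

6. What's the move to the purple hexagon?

turn right 171°, forward 7.8 m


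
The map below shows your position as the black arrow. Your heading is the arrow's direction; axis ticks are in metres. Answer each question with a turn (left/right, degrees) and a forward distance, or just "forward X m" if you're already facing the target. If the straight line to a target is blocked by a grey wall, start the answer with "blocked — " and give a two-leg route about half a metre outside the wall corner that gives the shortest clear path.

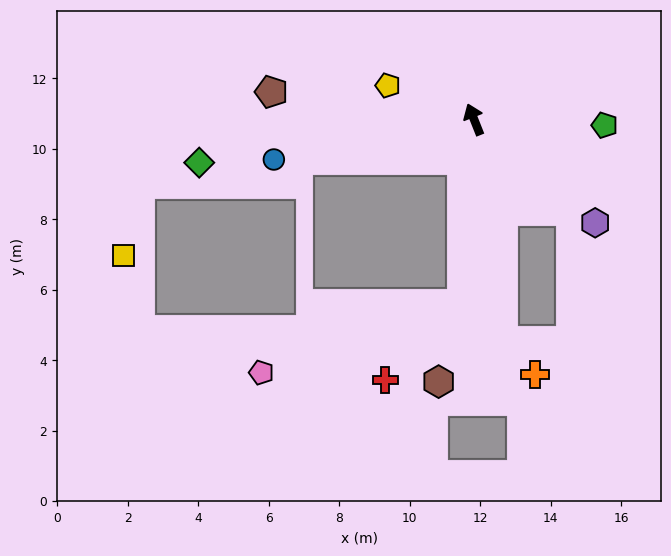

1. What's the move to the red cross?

blocked — turn left 154°, forward 5.3 m, then turn right 41°, forward 3.1 m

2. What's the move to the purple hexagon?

turn right 152°, forward 4.5 m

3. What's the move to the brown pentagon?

turn left 61°, forward 5.8 m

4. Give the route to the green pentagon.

turn right 114°, forward 3.7 m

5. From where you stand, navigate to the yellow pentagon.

turn left 47°, forward 2.6 m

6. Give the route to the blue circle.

turn left 80°, forward 5.8 m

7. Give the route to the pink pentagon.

blocked — turn left 154°, forward 5.3 m, then turn right 67°, forward 6.0 m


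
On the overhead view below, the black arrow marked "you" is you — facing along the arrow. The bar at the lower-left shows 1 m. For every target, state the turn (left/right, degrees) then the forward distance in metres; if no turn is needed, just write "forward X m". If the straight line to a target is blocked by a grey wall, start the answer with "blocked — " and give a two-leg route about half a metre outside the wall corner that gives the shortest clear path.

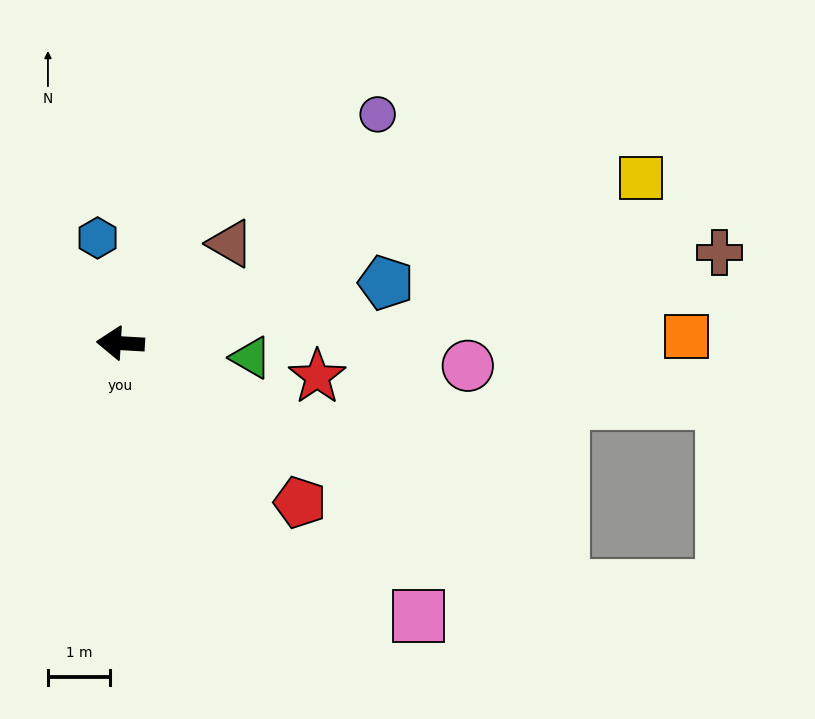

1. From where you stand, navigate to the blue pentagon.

turn right 164°, forward 4.4 m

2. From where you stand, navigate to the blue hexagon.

turn right 74°, forward 1.7 m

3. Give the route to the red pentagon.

turn left 142°, forward 3.9 m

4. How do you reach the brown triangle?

turn right 135°, forward 2.4 m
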